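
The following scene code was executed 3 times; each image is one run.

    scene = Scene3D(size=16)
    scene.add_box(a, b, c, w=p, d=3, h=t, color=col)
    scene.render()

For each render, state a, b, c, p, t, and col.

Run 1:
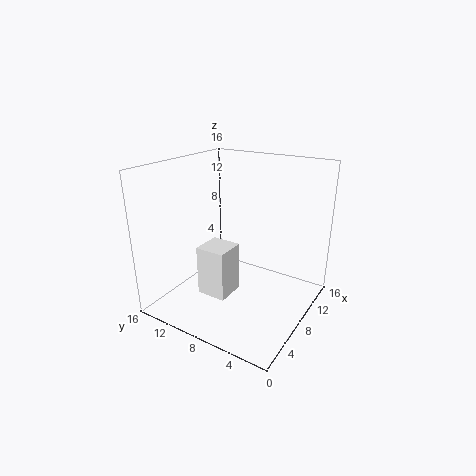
a = 2, b = 6, c = 4, p = 3, t = 5, col = 'white'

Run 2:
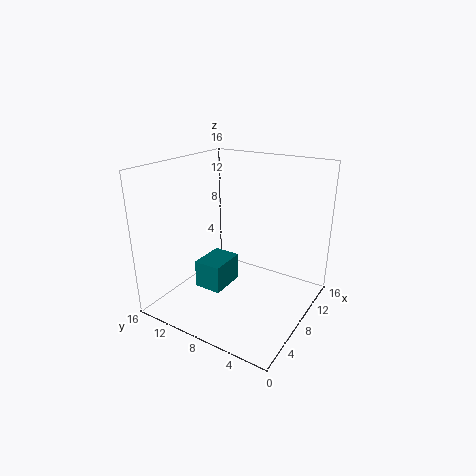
a = 4, b = 8, c = 3, p = 4, t = 3, col = 'teal'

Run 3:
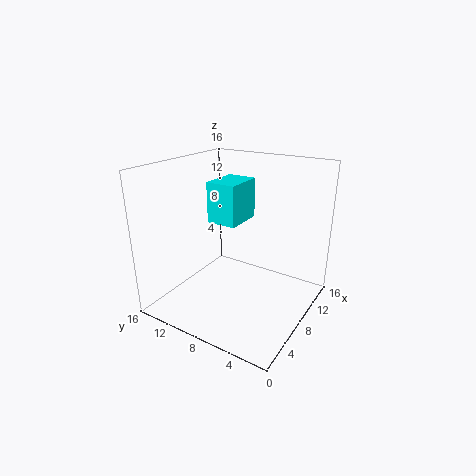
a = 4, b = 6, c = 11, p = 4, t = 4, col = 'cyan'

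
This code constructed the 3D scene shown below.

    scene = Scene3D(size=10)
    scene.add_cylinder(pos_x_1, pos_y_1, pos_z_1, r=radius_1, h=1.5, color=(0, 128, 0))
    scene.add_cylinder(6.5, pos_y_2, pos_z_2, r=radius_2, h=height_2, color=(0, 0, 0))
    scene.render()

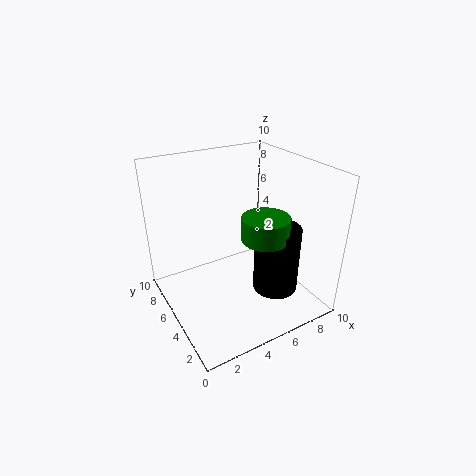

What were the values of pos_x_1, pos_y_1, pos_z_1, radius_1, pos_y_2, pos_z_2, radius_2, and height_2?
pos_x_1 = 5.5; pos_y_1 = 2.5; pos_z_1 = 6; radius_1 = 1.5; pos_y_2 = 2.5; pos_z_2 = 2; radius_2 = 1.5; height_2 = 4.5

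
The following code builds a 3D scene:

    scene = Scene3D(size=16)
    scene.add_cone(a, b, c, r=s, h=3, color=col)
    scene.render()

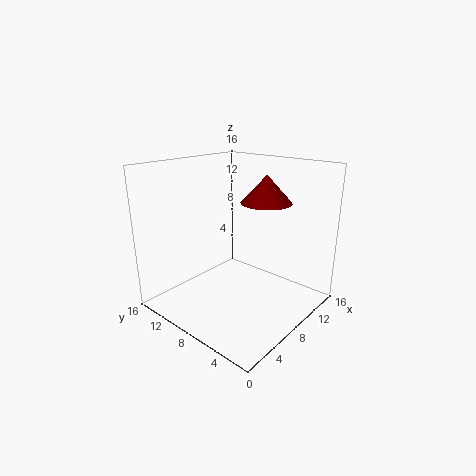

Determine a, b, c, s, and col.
a = 10, b = 5.75, c = 12, s = 2.75, col = 'maroon'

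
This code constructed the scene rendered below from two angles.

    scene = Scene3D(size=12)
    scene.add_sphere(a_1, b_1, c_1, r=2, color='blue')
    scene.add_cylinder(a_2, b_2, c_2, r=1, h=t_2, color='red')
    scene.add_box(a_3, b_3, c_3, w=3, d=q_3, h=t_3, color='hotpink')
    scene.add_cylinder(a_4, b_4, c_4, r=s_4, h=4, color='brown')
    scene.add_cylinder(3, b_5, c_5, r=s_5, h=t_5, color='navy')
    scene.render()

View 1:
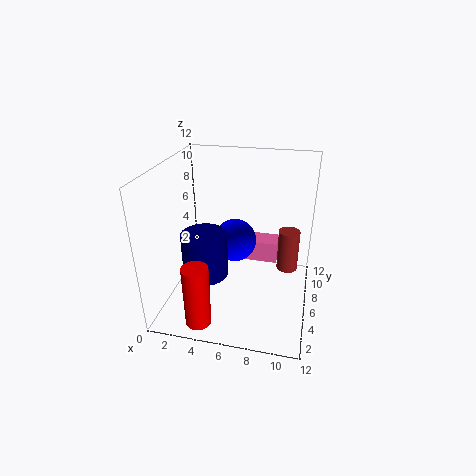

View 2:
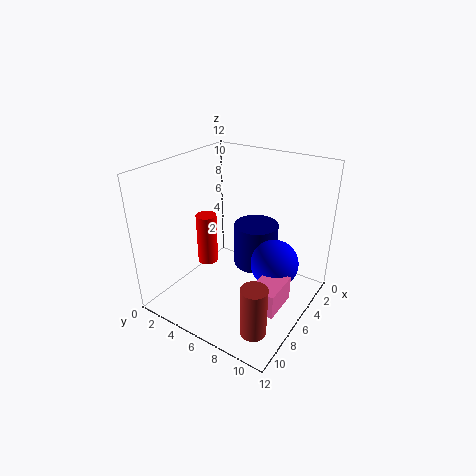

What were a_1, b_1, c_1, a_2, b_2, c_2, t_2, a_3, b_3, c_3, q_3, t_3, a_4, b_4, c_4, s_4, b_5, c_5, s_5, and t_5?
a_1 = 5, b_1 = 9, c_1 = 4, a_2 = 4, b_2 = 1, c_2 = 1, t_2 = 5, a_3 = 6, b_3 = 9, c_3 = 2, q_3 = 2, t_3 = 2, a_4 = 10, b_4 = 10, c_4 = 1, s_4 = 1, b_5 = 6, c_5 = 2, s_5 = 2, t_5 = 4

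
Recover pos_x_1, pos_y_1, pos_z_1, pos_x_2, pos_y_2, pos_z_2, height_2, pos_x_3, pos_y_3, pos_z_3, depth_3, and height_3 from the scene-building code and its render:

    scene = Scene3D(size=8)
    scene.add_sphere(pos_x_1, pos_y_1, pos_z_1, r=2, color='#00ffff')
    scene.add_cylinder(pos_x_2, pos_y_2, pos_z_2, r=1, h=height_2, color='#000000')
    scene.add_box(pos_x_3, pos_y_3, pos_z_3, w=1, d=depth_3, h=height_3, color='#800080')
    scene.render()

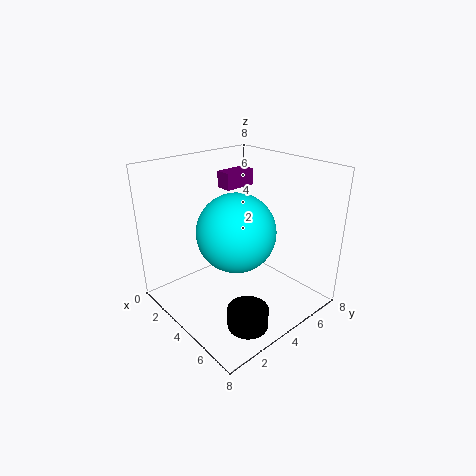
pos_x_1 = 5, pos_y_1 = 3, pos_z_1 = 5, pos_x_2 = 7, pos_y_2 = 2, pos_z_2 = 1, height_2 = 1, pos_x_3 = 1, pos_y_3 = 5, pos_z_3 = 6, depth_3 = 2, height_3 = 1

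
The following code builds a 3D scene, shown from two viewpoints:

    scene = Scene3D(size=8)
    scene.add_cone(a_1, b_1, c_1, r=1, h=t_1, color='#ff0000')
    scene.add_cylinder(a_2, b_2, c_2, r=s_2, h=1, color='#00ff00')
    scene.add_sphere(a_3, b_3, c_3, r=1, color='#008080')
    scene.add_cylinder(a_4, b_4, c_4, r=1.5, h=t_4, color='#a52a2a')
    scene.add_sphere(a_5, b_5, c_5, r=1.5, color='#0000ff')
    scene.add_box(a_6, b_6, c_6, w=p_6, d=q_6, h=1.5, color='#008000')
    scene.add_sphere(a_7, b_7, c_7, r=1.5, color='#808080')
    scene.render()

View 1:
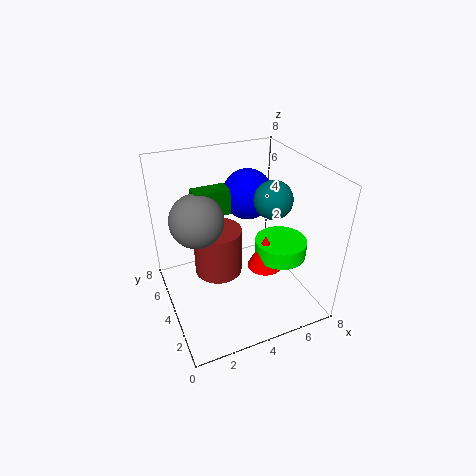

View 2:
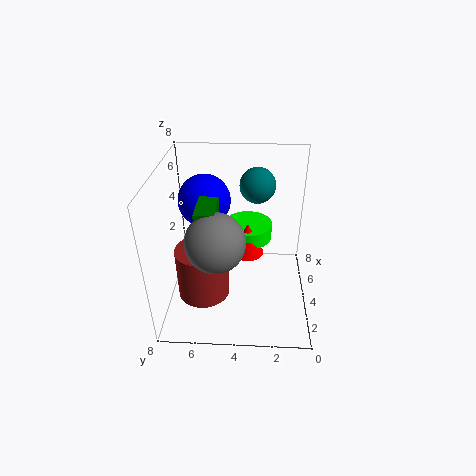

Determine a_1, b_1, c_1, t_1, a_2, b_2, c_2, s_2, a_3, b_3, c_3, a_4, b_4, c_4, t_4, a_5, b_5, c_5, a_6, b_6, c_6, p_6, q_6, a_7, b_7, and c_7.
a_1 = 5.5, b_1 = 3.5, c_1 = 2, t_1 = 2, a_2 = 6.5, b_2 = 3.5, c_2 = 2.5, s_2 = 1.5, a_3 = 5.5, b_3 = 3, c_3 = 6.5, a_4 = 3.5, b_4 = 6, c_4 = 0.5, t_4 = 3, a_5 = 5.5, b_5 = 6, c_5 = 5.5, a_6 = 2, b_6 = 5, c_6 = 5, p_6 = 2, q_6 = 1, a_7 = 2, b_7 = 5, c_7 = 5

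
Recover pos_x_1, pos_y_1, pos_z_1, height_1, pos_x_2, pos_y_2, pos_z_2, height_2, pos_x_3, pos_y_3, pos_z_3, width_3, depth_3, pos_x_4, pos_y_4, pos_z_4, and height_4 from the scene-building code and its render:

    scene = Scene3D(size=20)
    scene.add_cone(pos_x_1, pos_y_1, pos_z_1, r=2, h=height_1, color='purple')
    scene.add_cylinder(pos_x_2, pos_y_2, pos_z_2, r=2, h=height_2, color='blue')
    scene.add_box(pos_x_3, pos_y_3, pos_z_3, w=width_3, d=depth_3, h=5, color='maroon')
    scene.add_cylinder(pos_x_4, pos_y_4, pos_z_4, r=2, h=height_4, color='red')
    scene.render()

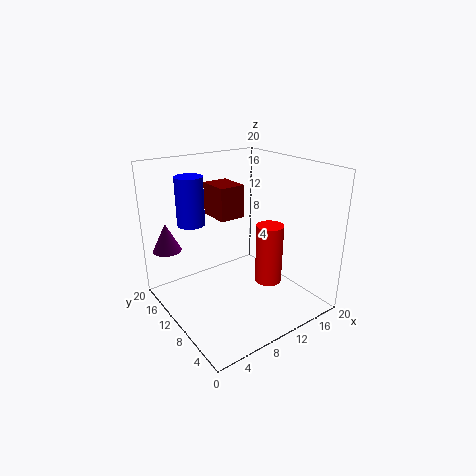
pos_x_1 = 2; pos_y_1 = 16; pos_z_1 = 8; height_1 = 4; pos_x_2 = 6; pos_y_2 = 16; pos_z_2 = 11; height_2 = 7; pos_x_3 = 10; pos_y_3 = 14; pos_z_3 = 11; width_3 = 4; depth_3 = 5; pos_x_4 = 15; pos_y_4 = 9; pos_z_4 = 2; height_4 = 9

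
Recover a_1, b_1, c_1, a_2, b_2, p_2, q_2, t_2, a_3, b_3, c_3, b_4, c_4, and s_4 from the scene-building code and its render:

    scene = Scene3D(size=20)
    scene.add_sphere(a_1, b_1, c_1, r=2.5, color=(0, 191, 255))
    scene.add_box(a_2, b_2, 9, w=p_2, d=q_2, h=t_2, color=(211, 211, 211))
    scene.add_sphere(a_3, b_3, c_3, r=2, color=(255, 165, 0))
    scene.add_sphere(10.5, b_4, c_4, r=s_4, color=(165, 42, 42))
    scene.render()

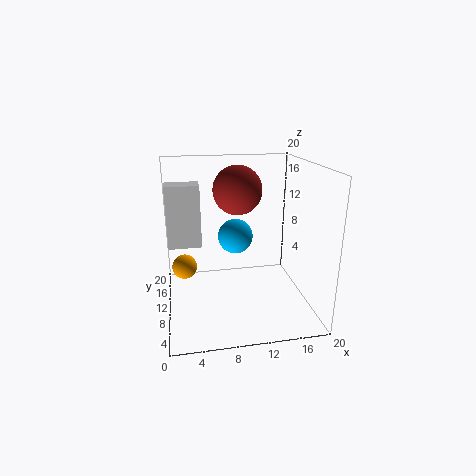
a_1 = 10, b_1 = 12, c_1 = 9.5, a_2 = 0.5, b_2 = 10, p_2 = 4.5, q_2 = 3, t_2 = 8.5, a_3 = 2.5, b_3 = 17.5, c_3 = 2.5, b_4 = 13, c_4 = 16, s_4 = 3.5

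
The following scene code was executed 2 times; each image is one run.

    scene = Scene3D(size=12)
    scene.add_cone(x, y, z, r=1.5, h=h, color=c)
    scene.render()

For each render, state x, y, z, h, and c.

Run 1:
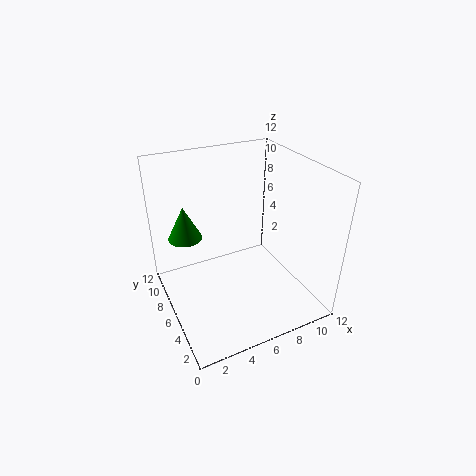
x = 2.5; y = 9.5; z = 5; h = 3; c = 'green'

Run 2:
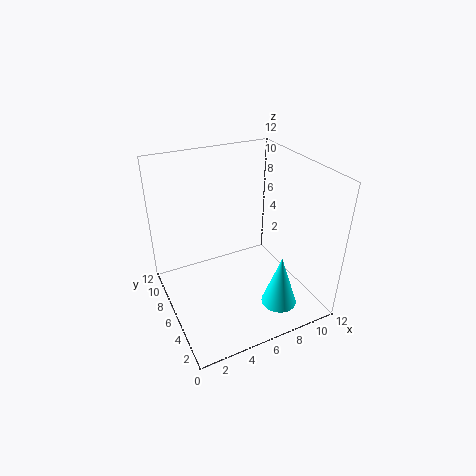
x = 8.5; y = 3; z = 0.5; h = 4.5; c = 'cyan'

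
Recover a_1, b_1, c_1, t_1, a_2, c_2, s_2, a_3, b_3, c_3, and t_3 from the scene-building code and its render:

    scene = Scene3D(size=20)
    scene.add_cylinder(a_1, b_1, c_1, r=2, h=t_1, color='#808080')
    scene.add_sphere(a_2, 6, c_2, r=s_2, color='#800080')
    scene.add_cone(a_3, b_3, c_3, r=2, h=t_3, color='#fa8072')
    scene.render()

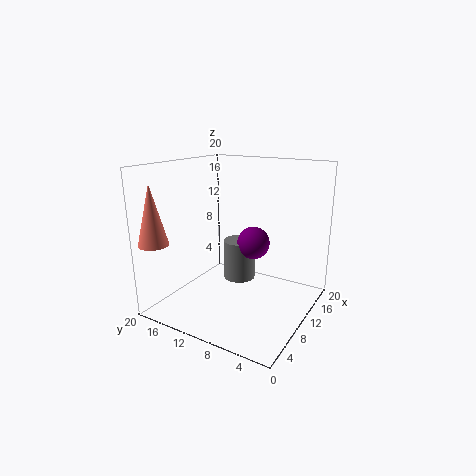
a_1 = 7, b_1 = 8, c_1 = 6, t_1 = 5, a_2 = 7, c_2 = 11, s_2 = 2, a_3 = 2, b_3 = 18, c_3 = 10, t_3 = 8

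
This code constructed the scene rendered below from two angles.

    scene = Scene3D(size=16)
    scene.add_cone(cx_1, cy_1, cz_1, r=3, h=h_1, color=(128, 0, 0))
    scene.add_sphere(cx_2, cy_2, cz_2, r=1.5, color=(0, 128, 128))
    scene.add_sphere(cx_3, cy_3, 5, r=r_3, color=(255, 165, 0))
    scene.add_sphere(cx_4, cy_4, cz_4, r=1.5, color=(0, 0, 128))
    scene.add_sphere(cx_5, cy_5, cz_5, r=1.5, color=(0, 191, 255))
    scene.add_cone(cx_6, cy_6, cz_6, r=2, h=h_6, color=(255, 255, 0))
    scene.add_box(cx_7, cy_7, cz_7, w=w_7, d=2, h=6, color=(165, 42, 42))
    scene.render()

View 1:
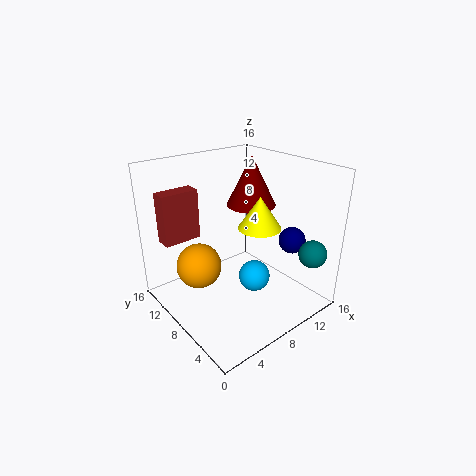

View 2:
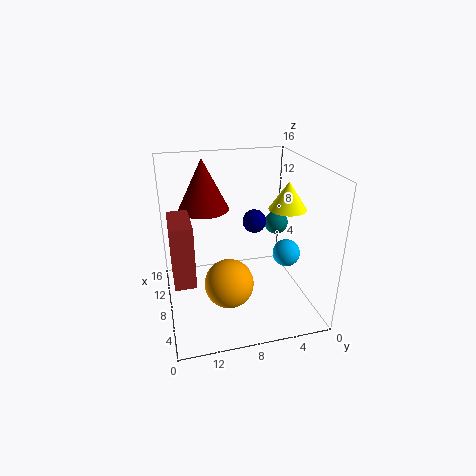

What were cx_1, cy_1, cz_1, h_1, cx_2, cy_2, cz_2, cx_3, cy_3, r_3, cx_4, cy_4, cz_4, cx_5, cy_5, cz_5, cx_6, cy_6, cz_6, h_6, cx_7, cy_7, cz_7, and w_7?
cx_1 = 12.5, cy_1 = 11, cz_1 = 10, h_1 = 6, cx_2 = 13, cy_2 = 1.5, cz_2 = 7, cx_3 = 4, cy_3 = 10, r_3 = 2.5, cx_4 = 13, cy_4 = 4.5, cz_4 = 7.5, cx_5 = 6, cy_5 = 3, cz_5 = 6.5, cx_6 = 6.5, cy_6 = 3, cz_6 = 11.5, h_6 = 3, cx_7 = 2, cy_7 = 13.5, cz_7 = 6.5, w_7 = 4.5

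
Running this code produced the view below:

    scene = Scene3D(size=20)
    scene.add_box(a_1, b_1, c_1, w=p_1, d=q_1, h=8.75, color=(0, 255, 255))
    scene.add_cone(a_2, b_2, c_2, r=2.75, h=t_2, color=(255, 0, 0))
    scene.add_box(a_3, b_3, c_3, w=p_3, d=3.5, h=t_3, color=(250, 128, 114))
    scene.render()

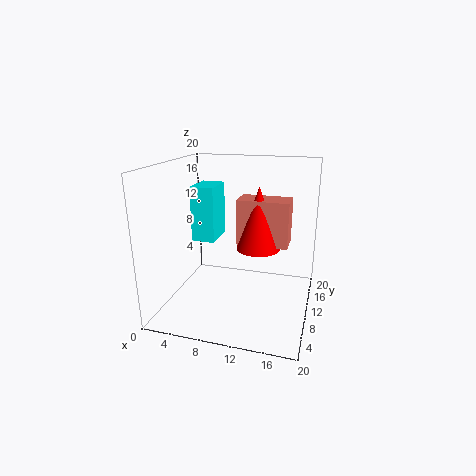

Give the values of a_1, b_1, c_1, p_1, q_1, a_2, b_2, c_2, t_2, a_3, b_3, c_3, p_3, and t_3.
a_1 = 1; b_1 = 14.25; c_1 = 7; p_1 = 3.75; q_1 = 5.5; a_2 = 13.5; b_2 = 7.25; c_2 = 10; t_2 = 8; a_3 = 10.75; b_3 = 6.5; c_3 = 10.5; p_3 = 6.5; t_3 = 5.75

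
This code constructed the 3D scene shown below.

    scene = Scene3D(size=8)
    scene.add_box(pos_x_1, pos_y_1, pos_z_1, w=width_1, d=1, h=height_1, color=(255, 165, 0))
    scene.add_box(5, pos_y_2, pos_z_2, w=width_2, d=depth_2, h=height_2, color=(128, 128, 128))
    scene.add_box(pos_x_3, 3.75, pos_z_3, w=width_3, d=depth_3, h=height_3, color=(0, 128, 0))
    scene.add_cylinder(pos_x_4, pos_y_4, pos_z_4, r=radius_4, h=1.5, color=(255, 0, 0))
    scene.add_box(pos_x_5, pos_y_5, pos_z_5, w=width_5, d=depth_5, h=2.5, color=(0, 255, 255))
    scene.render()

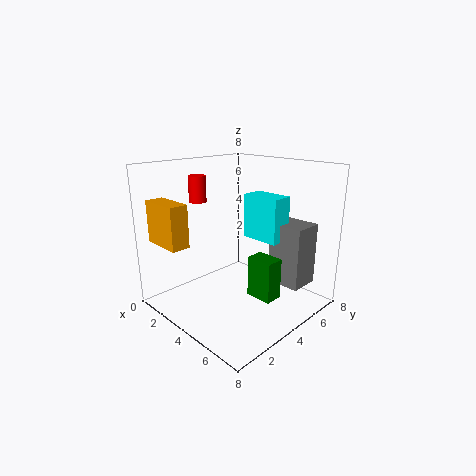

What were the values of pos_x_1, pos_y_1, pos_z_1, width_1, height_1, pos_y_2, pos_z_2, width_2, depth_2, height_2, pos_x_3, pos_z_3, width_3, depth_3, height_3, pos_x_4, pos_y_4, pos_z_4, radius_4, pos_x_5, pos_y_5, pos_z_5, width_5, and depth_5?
pos_x_1 = 1; pos_y_1 = 0.25; pos_z_1 = 4; width_1 = 2.25; height_1 = 2.25; pos_y_2 = 5.5; pos_z_2 = 1.25; width_2 = 2; depth_2 = 1.75; height_2 = 3.5; pos_x_3 = 5; pos_z_3 = 1; width_3 = 1.5; depth_3 = 1; height_3 = 2.25; pos_x_4 = 1.5; pos_y_4 = 3.25; pos_z_4 = 5.75; radius_4 = 0.5; pos_x_5 = 3.5; pos_y_5 = 5; pos_z_5 = 3.75; width_5 = 2.25; depth_5 = 1.25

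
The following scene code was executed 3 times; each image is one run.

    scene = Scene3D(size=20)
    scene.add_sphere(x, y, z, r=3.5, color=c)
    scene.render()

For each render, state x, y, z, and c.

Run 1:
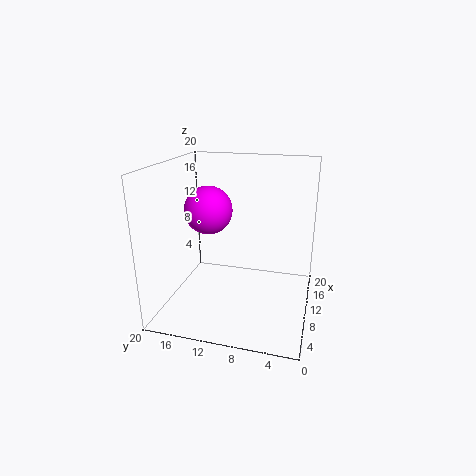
x = 12, y = 15, z = 13, c = 'magenta'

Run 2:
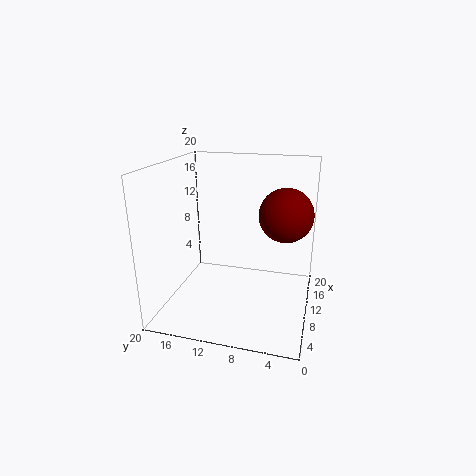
x = 9.5, y = 3.5, z = 14, c = 'maroon'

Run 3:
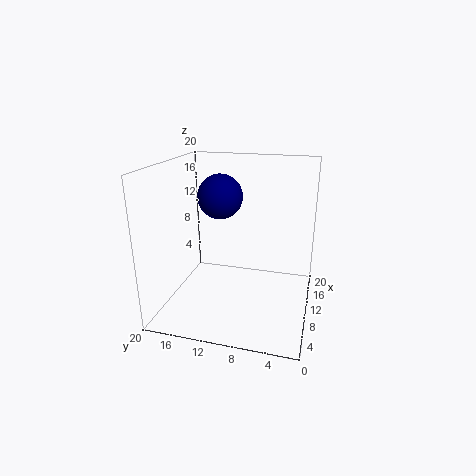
x = 16, y = 14.5, z = 14, c = 'navy'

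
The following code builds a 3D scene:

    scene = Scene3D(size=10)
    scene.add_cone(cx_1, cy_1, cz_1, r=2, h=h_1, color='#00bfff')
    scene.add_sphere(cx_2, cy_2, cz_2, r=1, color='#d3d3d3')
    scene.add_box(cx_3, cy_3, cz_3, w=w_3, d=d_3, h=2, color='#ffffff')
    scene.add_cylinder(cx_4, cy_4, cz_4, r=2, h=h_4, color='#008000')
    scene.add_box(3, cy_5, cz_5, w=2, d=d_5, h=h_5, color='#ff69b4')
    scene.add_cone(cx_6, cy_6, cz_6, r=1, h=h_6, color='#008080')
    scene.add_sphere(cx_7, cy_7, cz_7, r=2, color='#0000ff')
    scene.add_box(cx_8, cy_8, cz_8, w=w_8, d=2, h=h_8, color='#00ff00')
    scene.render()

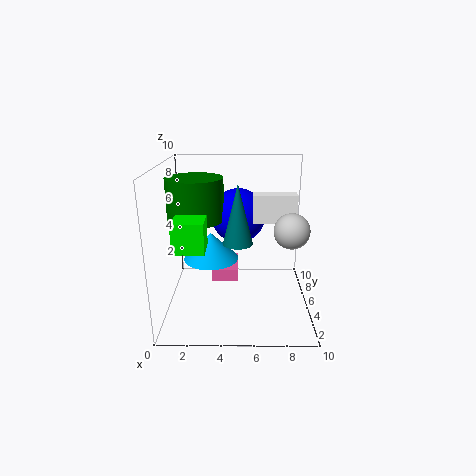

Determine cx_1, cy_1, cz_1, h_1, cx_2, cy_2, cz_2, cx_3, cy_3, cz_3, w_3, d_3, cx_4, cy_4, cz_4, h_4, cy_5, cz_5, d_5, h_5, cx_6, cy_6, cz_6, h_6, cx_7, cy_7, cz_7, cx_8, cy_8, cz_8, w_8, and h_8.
cx_1 = 3; cy_1 = 6; cz_1 = 3; h_1 = 2; cx_2 = 8; cy_2 = 1; cz_2 = 7; cx_3 = 6; cy_3 = 5; cz_3 = 6; w_3 = 3; d_3 = 1; cx_4 = 2; cy_4 = 6; cz_4 = 6; h_4 = 3; cy_5 = 6; cz_5 = 1; d_5 = 3; h_5 = 1; cx_6 = 5; cy_6 = 4; cz_6 = 5; h_6 = 4; cx_7 = 5; cy_7 = 7; cz_7 = 6; cx_8 = 1; cy_8 = 2; cz_8 = 5; w_8 = 2; h_8 = 2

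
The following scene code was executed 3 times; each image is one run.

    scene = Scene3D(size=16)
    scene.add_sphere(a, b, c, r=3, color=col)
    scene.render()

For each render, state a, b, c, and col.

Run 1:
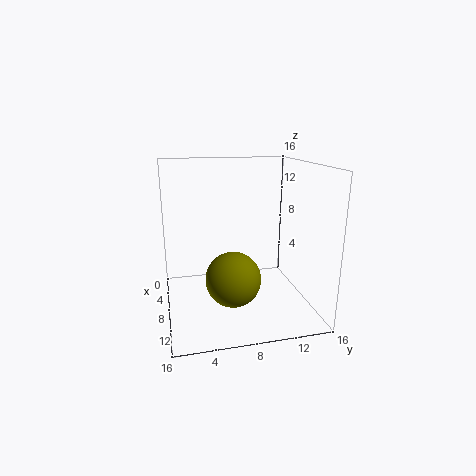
a = 10; b = 7; c = 4; col = 'olive'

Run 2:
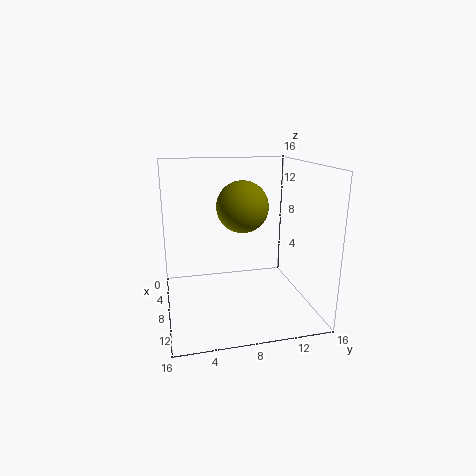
a = 6; b = 9; c = 11; col = 'olive'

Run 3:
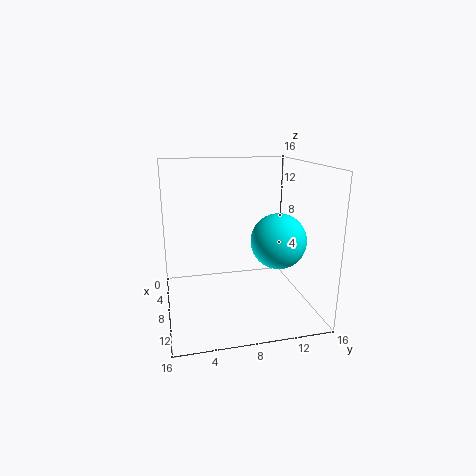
a = 10; b = 12; c = 8; col = 'cyan'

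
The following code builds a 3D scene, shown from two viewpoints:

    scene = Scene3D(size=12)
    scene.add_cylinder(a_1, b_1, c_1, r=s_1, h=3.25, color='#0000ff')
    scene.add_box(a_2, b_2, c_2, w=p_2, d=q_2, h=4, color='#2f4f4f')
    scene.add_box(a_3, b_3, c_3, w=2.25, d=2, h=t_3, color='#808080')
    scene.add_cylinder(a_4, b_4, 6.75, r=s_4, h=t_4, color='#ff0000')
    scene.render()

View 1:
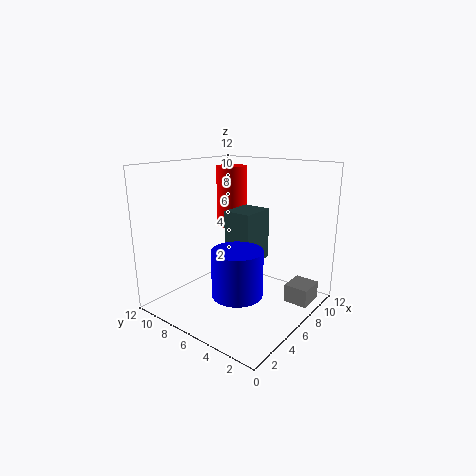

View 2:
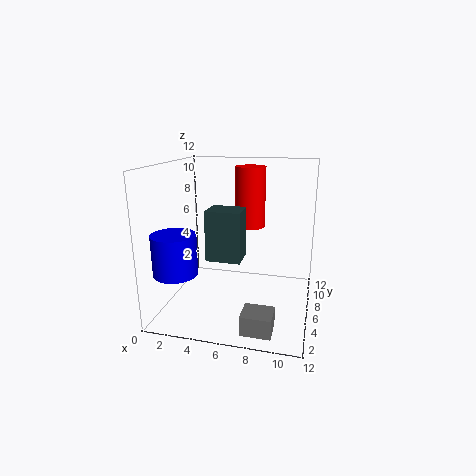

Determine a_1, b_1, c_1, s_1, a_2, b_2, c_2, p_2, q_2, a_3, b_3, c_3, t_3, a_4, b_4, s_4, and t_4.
a_1 = 1.75; b_1 = 2.75; c_1 = 3.75; s_1 = 1.75; a_2 = 4; b_2 = 3.5; c_2 = 4.75; p_2 = 2.75; q_2 = 2.25; a_3 = 7.5; b_3 = 0.25; c_3 = 0.75; t_3 = 1.5; a_4 = 6.75; b_4 = 7.25; s_4 = 1.25; t_4 = 5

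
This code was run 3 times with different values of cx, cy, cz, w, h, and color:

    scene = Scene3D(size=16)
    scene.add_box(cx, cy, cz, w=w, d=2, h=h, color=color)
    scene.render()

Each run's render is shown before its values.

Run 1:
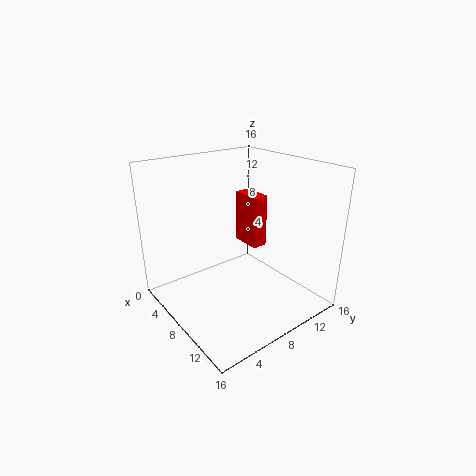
cx = 0.5, cy = 13.5, cz = 3.5, w = 4, h = 7, color = 'red'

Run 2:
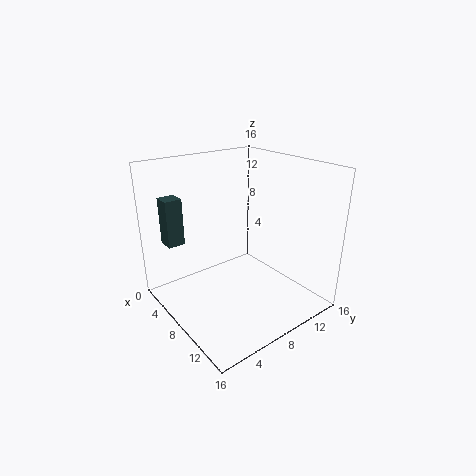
cx = 1, cy = 2, cz = 6.5, w = 2, h = 5.5, color = 'darkslategray'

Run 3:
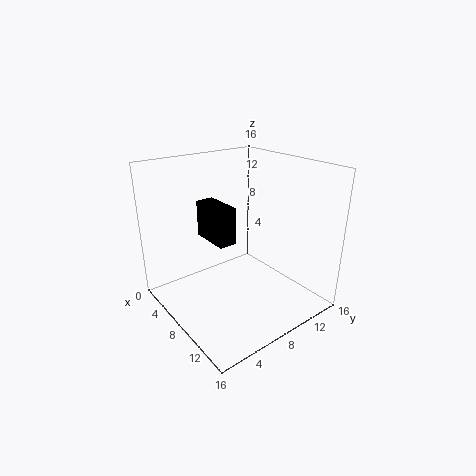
cx = 4.5, cy = 5, cz = 8, w = 4.5, h = 4, color = 'black'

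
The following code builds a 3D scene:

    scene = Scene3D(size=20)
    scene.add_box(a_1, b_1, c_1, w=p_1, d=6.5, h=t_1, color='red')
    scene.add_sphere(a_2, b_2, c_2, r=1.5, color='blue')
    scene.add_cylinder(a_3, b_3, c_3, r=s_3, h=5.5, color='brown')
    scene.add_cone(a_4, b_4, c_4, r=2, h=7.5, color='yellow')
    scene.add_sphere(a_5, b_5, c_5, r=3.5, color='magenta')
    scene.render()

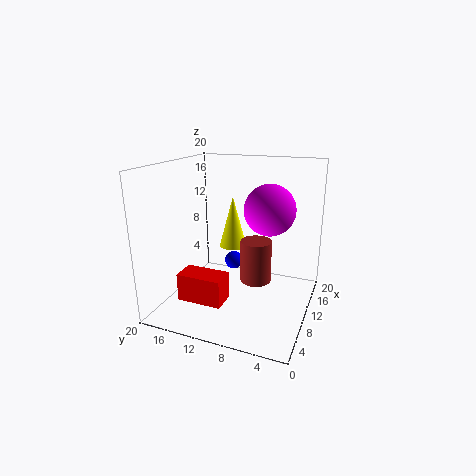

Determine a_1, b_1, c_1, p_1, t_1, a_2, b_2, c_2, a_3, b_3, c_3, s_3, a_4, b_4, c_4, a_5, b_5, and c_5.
a_1 = 5.5; b_1 = 11; c_1 = 1; p_1 = 3.5; t_1 = 4; a_2 = 18; b_2 = 14; c_2 = 2.5; a_3 = 7.5; b_3 = 6.5; c_3 = 5.5; s_3 = 2; a_4 = 13; b_4 = 12; c_4 = 7.5; a_5 = 11.5; b_5 = 6; c_5 = 14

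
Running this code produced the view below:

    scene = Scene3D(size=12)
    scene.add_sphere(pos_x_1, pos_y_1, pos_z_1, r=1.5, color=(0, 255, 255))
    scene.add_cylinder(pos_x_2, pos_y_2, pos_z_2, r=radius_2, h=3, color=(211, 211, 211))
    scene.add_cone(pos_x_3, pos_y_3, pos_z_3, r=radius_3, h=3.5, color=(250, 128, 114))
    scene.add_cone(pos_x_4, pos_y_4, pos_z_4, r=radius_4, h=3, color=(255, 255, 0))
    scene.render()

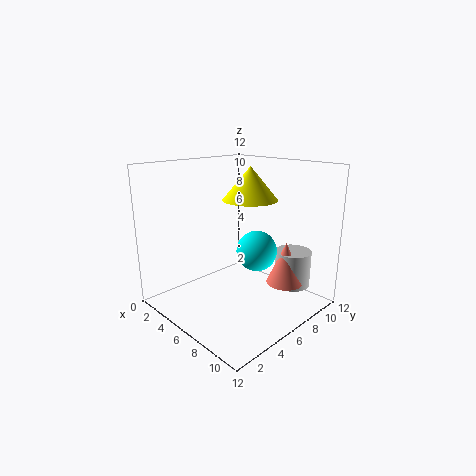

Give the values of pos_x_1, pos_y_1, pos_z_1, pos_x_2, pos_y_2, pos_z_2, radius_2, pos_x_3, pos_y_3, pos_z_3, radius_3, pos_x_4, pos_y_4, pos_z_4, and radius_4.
pos_x_1 = 9, pos_y_1 = 5, pos_z_1 = 6, pos_x_2 = 9.5, pos_y_2 = 9, pos_z_2 = 2, radius_2 = 1.5, pos_x_3 = 9.5, pos_y_3 = 8, pos_z_3 = 2.5, radius_3 = 1.5, pos_x_4 = 4.5, pos_y_4 = 9, pos_z_4 = 8.5, radius_4 = 2.5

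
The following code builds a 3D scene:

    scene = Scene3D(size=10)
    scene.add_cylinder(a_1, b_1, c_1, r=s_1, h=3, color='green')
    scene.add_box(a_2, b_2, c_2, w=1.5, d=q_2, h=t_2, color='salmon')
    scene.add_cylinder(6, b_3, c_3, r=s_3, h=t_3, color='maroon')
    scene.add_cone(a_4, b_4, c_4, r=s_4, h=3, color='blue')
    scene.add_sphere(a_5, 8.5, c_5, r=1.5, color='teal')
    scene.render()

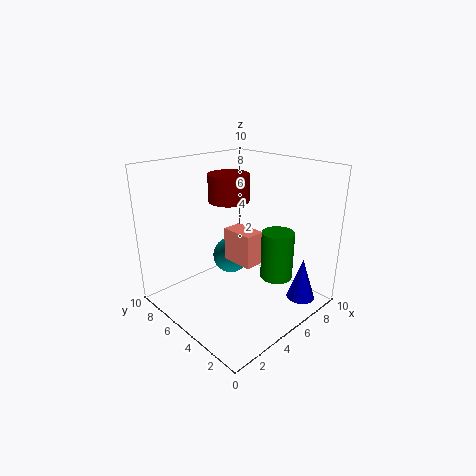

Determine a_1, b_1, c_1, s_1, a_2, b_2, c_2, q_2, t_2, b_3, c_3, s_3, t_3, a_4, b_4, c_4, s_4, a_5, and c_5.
a_1 = 5, b_1 = 1.5, c_1 = 3.5, s_1 = 1, a_2 = 5.5, b_2 = 4.5, c_2 = 2.5, q_2 = 2.5, t_2 = 2.5, b_3 = 7, c_3 = 7, s_3 = 1.5, t_3 = 2, a_4 = 8, b_4 = 1.5, c_4 = 0.5, s_4 = 1, a_5 = 7.5, c_5 = 1.5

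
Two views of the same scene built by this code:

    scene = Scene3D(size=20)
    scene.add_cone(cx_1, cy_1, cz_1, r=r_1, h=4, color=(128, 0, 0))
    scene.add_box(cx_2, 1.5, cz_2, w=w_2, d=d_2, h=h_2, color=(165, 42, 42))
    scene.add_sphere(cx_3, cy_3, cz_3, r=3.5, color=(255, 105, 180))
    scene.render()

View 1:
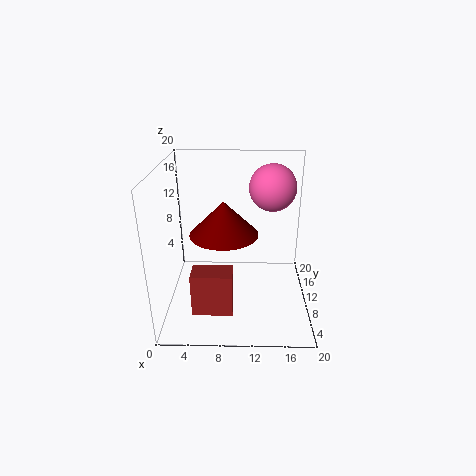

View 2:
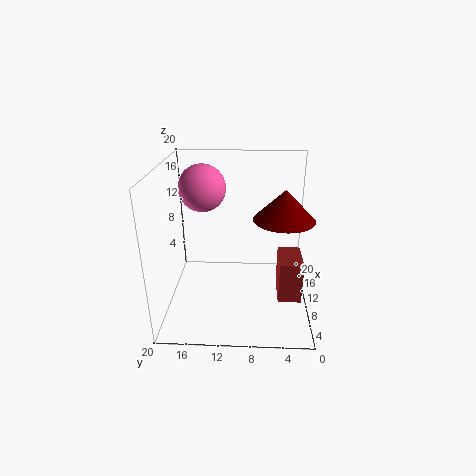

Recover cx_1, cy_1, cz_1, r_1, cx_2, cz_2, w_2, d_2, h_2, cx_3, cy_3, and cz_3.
cx_1 = 8.5, cy_1 = 4, cz_1 = 13.5, r_1 = 4, cx_2 = 4.5, cz_2 = 3.5, w_2 = 5, d_2 = 3, h_2 = 5.5, cx_3 = 15, cy_3 = 15.5, cz_3 = 15.5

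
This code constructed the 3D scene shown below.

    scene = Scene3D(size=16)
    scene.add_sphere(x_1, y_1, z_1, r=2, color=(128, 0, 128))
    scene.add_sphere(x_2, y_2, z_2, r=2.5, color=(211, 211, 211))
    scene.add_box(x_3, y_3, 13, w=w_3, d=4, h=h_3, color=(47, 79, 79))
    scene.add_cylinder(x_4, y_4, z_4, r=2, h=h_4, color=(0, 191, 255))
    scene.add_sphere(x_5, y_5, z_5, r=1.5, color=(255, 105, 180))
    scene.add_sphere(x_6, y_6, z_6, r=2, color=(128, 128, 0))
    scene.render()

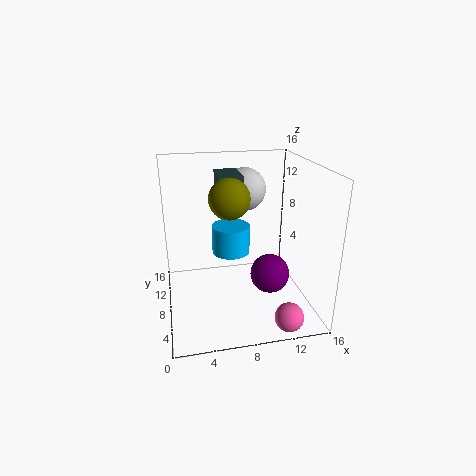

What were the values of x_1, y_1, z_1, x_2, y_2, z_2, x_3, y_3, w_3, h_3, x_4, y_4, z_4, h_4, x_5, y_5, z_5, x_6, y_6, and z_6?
x_1 = 10.5; y_1 = 4; z_1 = 5.5; x_2 = 9.5; y_2 = 11.5; z_2 = 12.5; x_3 = 6; y_3 = 7.5; w_3 = 2.5; h_3 = 2; x_4 = 7; y_4 = 7; z_4 = 7; h_4 = 3; x_5 = 12; y_5 = 1.5; z_5 = 1.5; x_6 = 6.5; y_6 = 5; z_6 = 13.5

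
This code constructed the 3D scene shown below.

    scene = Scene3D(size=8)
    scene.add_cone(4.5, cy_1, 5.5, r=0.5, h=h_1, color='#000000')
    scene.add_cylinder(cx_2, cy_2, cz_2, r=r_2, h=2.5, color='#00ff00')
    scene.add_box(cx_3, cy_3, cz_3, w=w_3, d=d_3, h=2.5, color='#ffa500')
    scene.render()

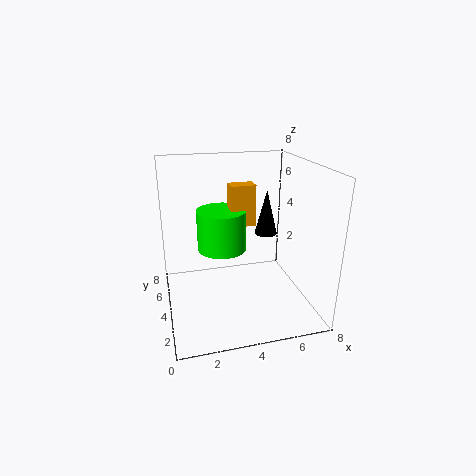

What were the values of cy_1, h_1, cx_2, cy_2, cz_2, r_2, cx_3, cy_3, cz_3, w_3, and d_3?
cy_1 = 1, h_1 = 2, cx_2 = 3.5, cy_2 = 6, cz_2 = 2.5, r_2 = 1.5, cx_3 = 4, cy_3 = 5.5, cz_3 = 4, w_3 = 1.5, d_3 = 1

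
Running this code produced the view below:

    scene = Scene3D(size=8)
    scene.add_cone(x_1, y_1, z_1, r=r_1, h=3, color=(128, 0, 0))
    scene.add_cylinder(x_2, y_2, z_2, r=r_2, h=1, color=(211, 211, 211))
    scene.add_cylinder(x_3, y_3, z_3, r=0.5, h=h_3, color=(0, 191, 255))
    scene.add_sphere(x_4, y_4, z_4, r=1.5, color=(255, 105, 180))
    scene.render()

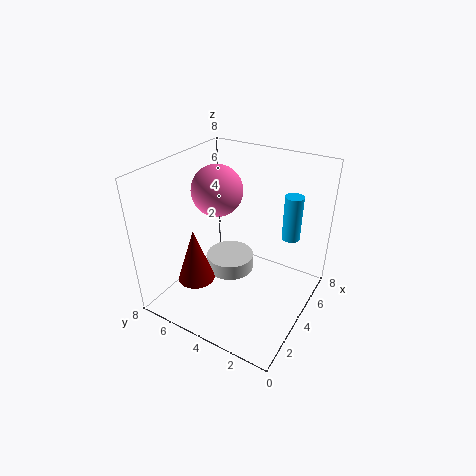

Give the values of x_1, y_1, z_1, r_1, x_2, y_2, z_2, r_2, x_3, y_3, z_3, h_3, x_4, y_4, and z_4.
x_1 = 2
y_1 = 5.5
z_1 = 2
r_1 = 1
x_2 = 5.5
y_2 = 5.5
z_2 = 0.5
r_2 = 1.5
x_3 = 5.5
y_3 = 1.5
z_3 = 4
h_3 = 2.5
x_4 = 5
y_4 = 6
z_4 = 6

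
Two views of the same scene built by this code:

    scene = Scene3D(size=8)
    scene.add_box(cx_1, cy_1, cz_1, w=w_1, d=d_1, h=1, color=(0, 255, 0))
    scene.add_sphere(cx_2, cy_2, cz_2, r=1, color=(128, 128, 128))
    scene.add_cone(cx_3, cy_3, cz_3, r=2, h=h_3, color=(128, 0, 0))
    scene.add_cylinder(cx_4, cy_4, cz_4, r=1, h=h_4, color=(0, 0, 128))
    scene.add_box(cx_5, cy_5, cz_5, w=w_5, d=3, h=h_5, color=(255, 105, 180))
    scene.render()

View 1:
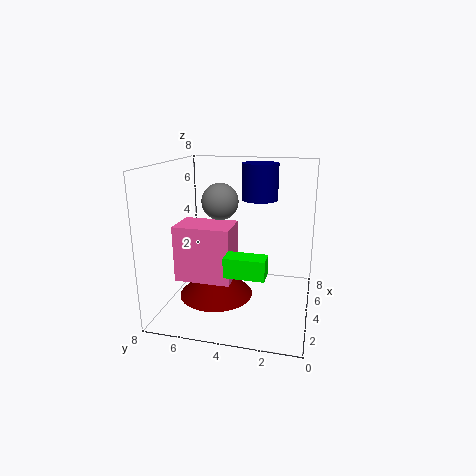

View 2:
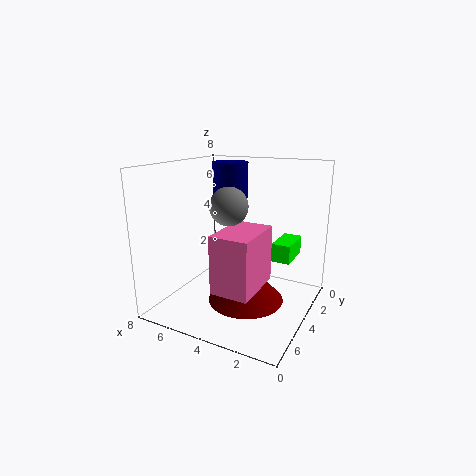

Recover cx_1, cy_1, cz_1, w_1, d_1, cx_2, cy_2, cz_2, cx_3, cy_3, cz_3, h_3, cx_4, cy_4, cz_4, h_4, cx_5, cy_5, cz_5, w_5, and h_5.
cx_1 = 1; cy_1 = 2; cz_1 = 3; w_1 = 1; d_1 = 2; cx_2 = 4; cy_2 = 5; cz_2 = 6; cx_3 = 3; cy_3 = 5; cz_3 = 1; h_3 = 2; cx_4 = 5; cy_4 = 3; cz_4 = 6; h_4 = 2; cx_5 = 2; cy_5 = 4; cz_5 = 2; w_5 = 2; h_5 = 3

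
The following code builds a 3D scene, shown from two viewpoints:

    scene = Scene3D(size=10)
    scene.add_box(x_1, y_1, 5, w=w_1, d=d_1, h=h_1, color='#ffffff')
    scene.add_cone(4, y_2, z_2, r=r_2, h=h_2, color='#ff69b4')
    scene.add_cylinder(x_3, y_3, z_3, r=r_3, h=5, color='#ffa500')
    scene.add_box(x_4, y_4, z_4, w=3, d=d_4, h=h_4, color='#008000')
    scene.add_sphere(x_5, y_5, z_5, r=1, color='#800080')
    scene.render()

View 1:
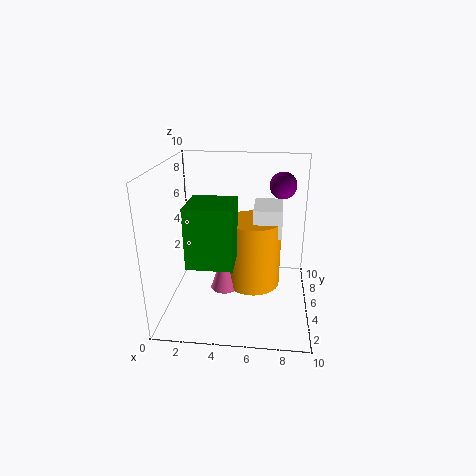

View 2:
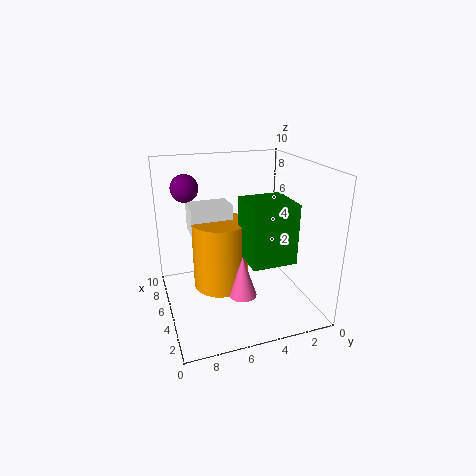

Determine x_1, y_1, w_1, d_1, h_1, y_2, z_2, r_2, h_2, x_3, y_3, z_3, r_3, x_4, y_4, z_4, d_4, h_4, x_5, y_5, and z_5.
x_1 = 6
y_1 = 5
w_1 = 2
d_1 = 3
h_1 = 2
y_2 = 5
z_2 = 1
r_2 = 1
h_2 = 3
x_3 = 6
y_3 = 6
z_3 = 1
r_3 = 2
x_4 = 2
y_4 = 2
z_4 = 4
d_4 = 3
h_4 = 4
x_5 = 8
y_5 = 8
z_5 = 8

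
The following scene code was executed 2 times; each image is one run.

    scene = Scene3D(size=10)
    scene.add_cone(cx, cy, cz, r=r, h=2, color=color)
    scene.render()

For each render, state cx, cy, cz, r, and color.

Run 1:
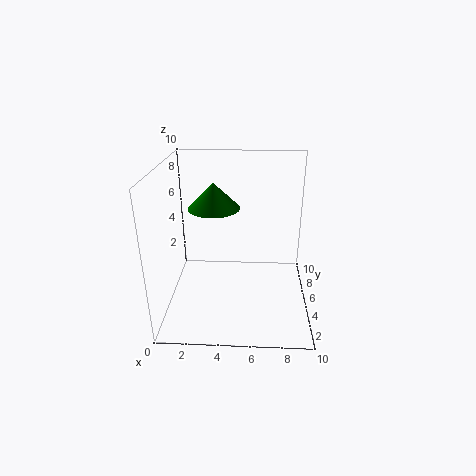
cx = 3; cy = 8; cz = 6; r = 2; color = 'green'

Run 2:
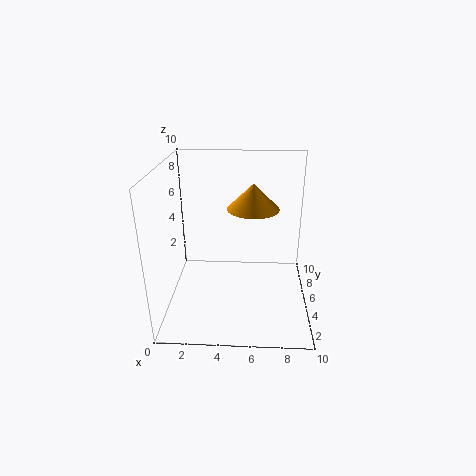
cx = 6; cy = 8; cz = 6; r = 2; color = 'orange'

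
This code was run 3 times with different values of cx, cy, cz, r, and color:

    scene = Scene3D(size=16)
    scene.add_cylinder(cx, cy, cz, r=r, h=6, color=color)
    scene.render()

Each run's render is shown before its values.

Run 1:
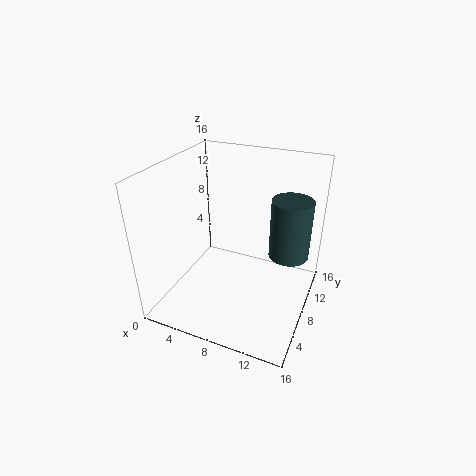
cx = 14; cy = 7; cz = 8; r = 2; color = 'darkslategray'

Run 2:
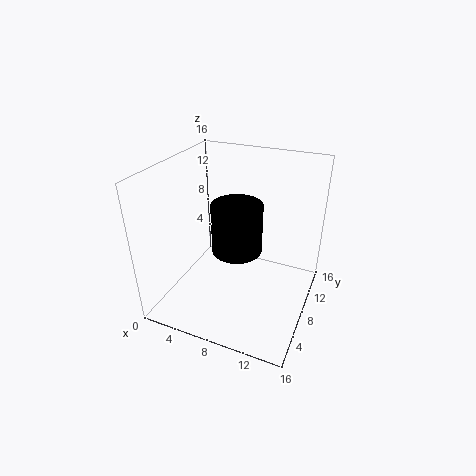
cx = 7; cy = 10; cz = 5; r = 3; color = 'black'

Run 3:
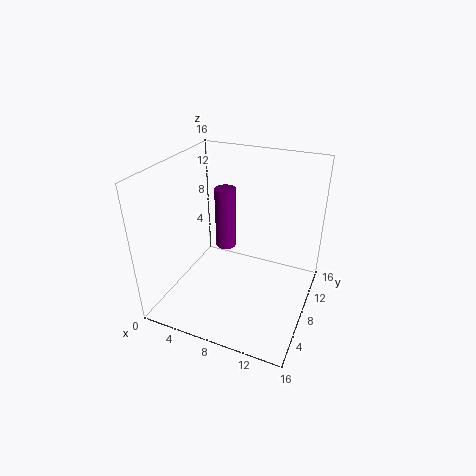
cx = 8; cy = 5; cz = 9; r = 1; color = 'purple'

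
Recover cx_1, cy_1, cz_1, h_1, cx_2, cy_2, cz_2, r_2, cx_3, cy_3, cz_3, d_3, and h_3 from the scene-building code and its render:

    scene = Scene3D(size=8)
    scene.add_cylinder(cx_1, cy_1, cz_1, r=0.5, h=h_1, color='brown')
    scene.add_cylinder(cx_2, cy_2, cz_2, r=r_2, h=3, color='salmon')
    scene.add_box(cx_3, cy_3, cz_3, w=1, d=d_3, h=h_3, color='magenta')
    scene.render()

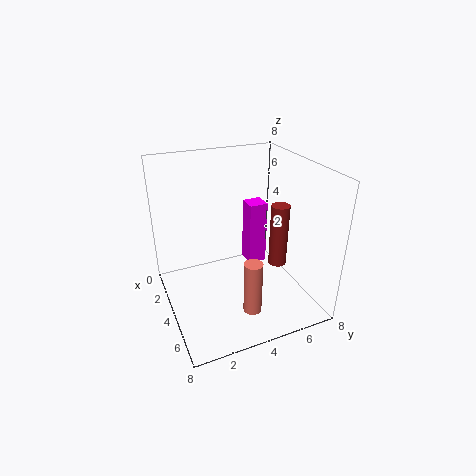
cx_1 = 5
cy_1 = 6
cz_1 = 2.5
h_1 = 3.5
cx_2 = 6
cy_2 = 4
cz_2 = 0.5
r_2 = 0.5
cx_3 = 3.5
cy_3 = 4.5
cz_3 = 2.5
d_3 = 1
h_3 = 3.5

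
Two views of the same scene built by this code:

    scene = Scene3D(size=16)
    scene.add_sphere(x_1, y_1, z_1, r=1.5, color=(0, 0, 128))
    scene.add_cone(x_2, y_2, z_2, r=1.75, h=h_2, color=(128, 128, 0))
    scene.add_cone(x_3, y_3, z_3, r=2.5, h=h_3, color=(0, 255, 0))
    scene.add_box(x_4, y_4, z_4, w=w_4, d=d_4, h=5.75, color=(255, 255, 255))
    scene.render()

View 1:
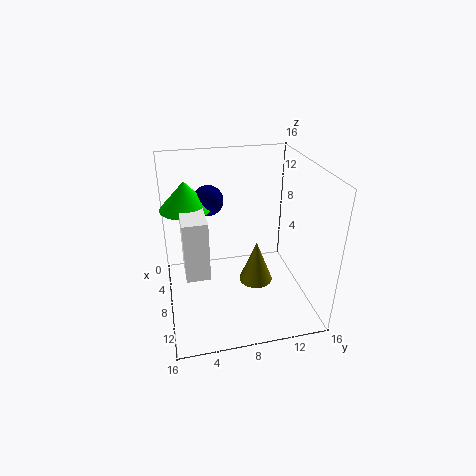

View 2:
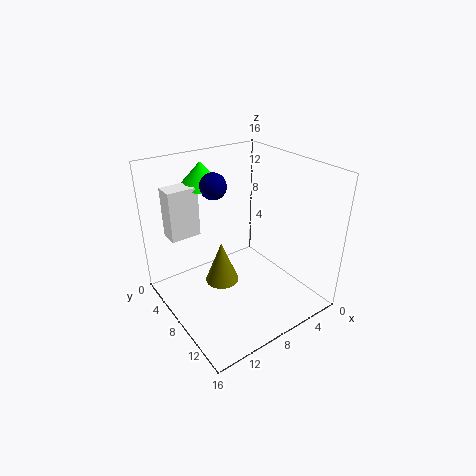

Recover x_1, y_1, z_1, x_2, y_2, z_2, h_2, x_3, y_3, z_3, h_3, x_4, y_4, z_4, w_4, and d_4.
x_1 = 9
y_1 = 4.75
z_1 = 13.25
x_2 = 11
y_2 = 9.25
z_2 = 4.5
h_2 = 4.5
x_3 = 9.25
y_3 = 2.5
z_3 = 12.75
h_3 = 2.75
x_4 = 10.5
y_4 = 1.75
z_4 = 7.5
w_4 = 3.5
d_4 = 2.25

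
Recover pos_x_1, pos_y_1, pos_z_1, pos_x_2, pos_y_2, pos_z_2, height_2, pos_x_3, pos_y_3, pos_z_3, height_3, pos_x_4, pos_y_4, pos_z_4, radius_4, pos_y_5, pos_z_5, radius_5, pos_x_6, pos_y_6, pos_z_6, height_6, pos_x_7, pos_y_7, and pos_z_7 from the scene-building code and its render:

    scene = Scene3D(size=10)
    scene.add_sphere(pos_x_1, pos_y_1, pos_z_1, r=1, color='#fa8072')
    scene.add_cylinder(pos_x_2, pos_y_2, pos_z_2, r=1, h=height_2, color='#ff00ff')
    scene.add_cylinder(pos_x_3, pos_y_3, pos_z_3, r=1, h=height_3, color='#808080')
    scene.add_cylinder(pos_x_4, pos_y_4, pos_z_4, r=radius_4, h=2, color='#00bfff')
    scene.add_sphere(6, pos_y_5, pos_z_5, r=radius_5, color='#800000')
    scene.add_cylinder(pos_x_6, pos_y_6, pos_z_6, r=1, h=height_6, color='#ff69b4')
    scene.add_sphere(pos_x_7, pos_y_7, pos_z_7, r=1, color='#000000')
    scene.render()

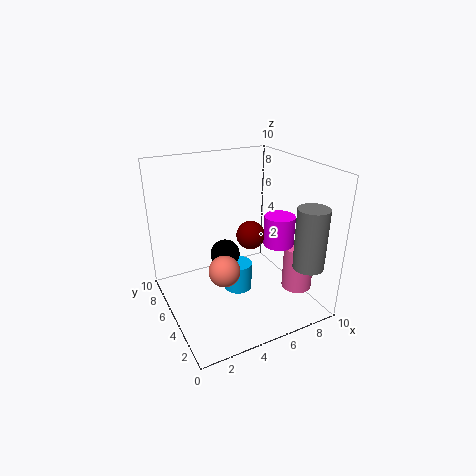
pos_x_1 = 3
pos_y_1 = 3
pos_z_1 = 4
pos_x_2 = 7
pos_y_2 = 3
pos_z_2 = 5
height_2 = 2
pos_x_3 = 8
pos_y_3 = 1
pos_z_3 = 4
height_3 = 4
pos_x_4 = 5
pos_y_4 = 5
pos_z_4 = 1
radius_4 = 1
pos_y_5 = 5
pos_z_5 = 5
radius_5 = 1
pos_x_6 = 8
pos_y_6 = 2
pos_z_6 = 2
height_6 = 3
pos_x_7 = 4
pos_y_7 = 5
pos_z_7 = 4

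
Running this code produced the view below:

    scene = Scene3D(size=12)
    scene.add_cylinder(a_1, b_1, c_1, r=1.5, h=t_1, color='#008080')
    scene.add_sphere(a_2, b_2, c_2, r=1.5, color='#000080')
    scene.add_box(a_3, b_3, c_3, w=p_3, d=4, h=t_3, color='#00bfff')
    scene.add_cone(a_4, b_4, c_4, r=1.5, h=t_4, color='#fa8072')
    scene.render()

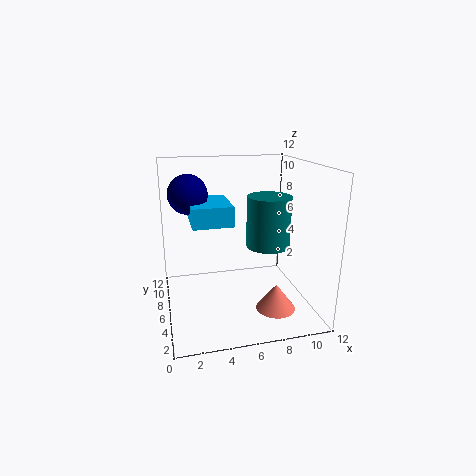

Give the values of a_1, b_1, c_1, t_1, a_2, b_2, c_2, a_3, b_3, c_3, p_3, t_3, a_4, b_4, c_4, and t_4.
a_1 = 7, b_1 = 1.5, c_1 = 7, t_1 = 3.5, a_2 = 2, b_2 = 5.5, c_2 = 10, a_3 = 2, b_3 = 3, c_3 = 8, p_3 = 3, t_3 = 1.5, a_4 = 8, b_4 = 2, c_4 = 1.5, t_4 = 2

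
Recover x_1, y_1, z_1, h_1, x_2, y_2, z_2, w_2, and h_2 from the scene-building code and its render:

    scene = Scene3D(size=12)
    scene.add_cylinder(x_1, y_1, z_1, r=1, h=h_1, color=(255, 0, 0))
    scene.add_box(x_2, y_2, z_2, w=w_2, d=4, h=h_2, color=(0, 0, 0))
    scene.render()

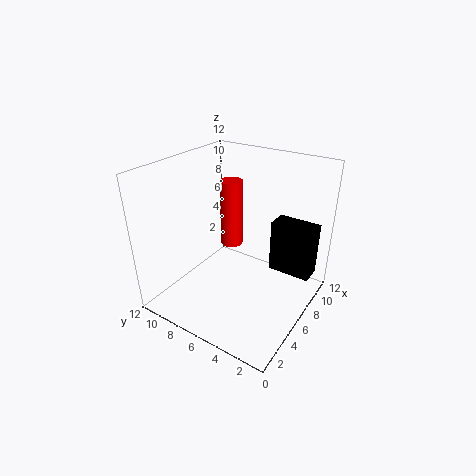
x_1 = 8; y_1 = 8; z_1 = 4; h_1 = 6; x_2 = 10; y_2 = 1; z_2 = 1; w_2 = 2; h_2 = 5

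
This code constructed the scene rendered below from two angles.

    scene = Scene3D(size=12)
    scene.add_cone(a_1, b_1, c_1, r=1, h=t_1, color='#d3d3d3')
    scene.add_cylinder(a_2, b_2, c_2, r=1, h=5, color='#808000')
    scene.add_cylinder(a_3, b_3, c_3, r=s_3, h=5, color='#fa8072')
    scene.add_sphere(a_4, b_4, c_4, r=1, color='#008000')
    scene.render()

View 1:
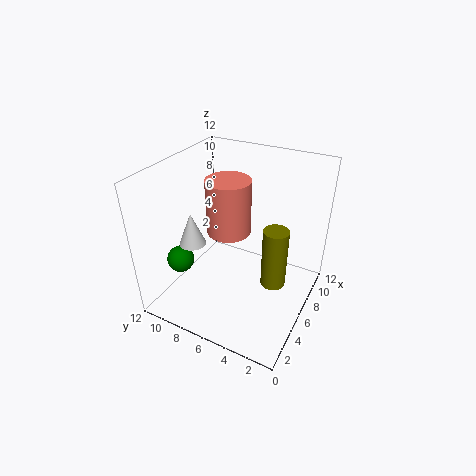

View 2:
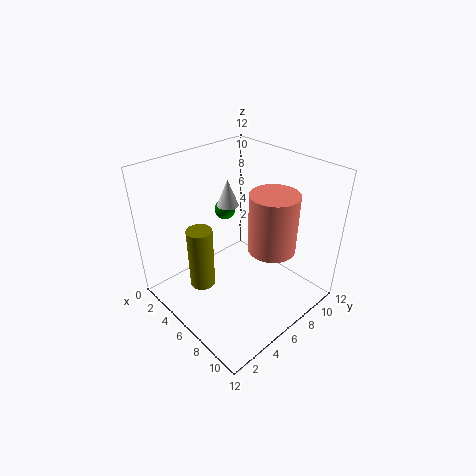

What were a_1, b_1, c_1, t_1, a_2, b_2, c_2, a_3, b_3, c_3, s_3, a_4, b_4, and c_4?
a_1 = 2.5; b_1 = 8; c_1 = 7; t_1 = 2.5; a_2 = 5.5; b_2 = 2.5; c_2 = 3; a_3 = 8; b_3 = 8; c_3 = 5; s_3 = 2; a_4 = 1.5; b_4 = 8.5; c_4 = 6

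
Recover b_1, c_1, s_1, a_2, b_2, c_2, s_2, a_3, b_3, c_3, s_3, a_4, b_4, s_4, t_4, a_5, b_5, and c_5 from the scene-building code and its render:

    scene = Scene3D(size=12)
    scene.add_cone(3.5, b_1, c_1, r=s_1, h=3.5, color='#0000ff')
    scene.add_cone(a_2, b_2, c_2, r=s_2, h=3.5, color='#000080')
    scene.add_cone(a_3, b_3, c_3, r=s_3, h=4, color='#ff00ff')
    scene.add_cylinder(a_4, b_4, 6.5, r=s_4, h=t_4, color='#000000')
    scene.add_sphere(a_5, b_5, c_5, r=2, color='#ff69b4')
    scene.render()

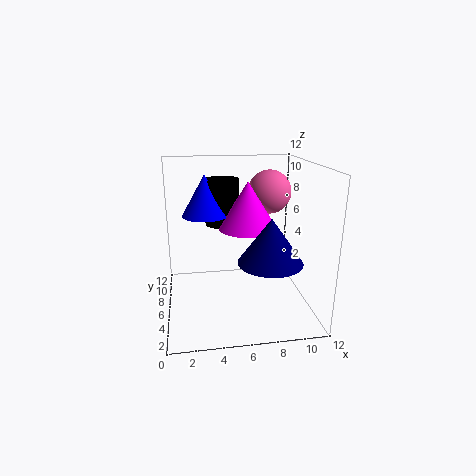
b_1 = 8, c_1 = 7.5, s_1 = 2, a_2 = 8, b_2 = 3, c_2 = 5, s_2 = 2.5, a_3 = 7, b_3 = 7, c_3 = 6.5, s_3 = 2.5, a_4 = 5, b_4 = 8.5, s_4 = 1.5, t_4 = 4, a_5 = 9.5, b_5 = 9.5, c_5 = 9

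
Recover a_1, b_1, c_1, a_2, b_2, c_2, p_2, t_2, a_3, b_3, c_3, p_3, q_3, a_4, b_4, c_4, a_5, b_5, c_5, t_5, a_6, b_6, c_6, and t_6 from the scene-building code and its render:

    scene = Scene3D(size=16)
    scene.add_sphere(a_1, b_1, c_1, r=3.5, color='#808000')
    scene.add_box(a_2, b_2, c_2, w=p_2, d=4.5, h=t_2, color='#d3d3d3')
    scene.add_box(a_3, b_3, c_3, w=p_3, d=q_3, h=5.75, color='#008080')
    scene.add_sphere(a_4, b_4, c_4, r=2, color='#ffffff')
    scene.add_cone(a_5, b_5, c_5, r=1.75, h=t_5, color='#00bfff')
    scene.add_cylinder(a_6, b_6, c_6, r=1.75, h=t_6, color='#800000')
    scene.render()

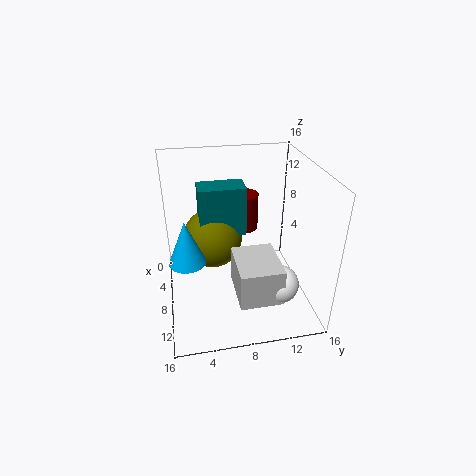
a_1 = 5
b_1 = 5.5
c_1 = 6.5
a_2 = 9
b_2 = 7
c_2 = 3.5
p_2 = 5.5
t_2 = 4
a_3 = 3.75
b_3 = 4
c_3 = 7.5
p_3 = 3
q_3 = 5.25
a_4 = 12.75
b_4 = 11.5
c_4 = 4.75
a_5 = 12.5
b_5 = 2.25
c_5 = 8.75
t_5 = 4.25
a_6 = 3
b_6 = 9.75
c_6 = 6.5
t_6 = 4.5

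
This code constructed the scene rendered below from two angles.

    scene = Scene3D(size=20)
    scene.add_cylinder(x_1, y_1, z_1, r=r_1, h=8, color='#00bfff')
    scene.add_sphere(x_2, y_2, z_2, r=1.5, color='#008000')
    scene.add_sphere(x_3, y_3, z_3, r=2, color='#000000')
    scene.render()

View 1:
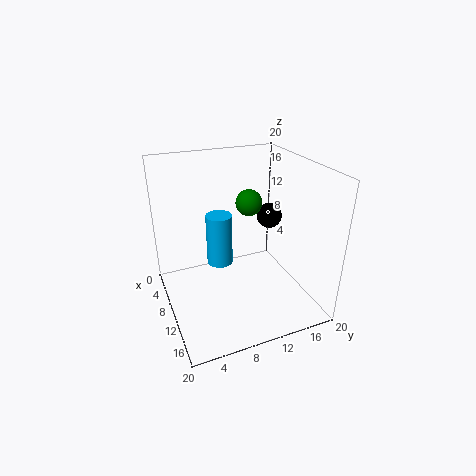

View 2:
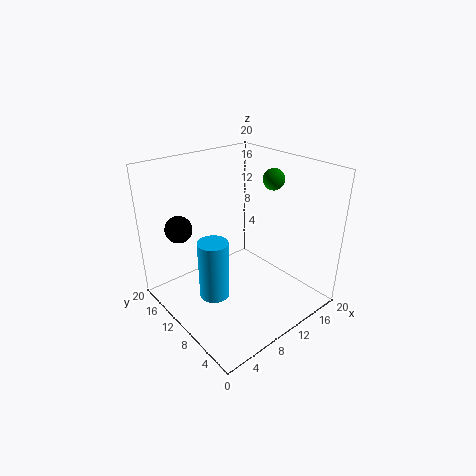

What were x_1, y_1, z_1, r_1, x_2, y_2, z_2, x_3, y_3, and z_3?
x_1 = 5, y_1 = 9, z_1 = 3.5, r_1 = 2, x_2 = 15.5, y_2 = 9, z_2 = 17.5, x_3 = 5, y_3 = 17.5, z_3 = 10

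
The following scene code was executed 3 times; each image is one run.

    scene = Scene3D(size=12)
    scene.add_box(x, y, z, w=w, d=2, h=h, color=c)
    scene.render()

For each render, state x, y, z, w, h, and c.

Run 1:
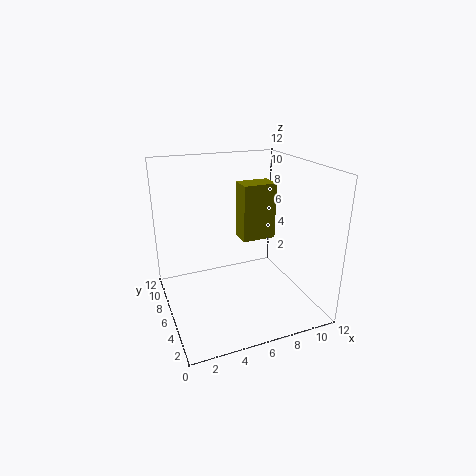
x = 7, y = 7, z = 5, w = 3, h = 5, c = 'olive'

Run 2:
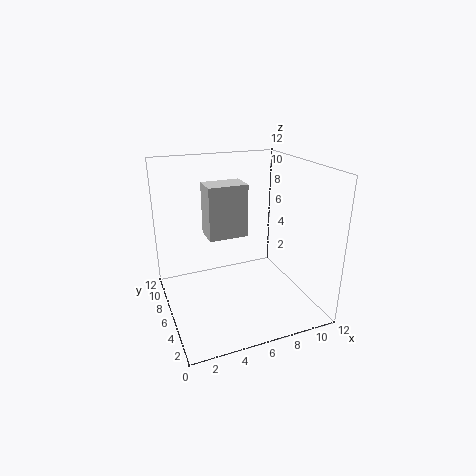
x = 3, y = 4, z = 7, w = 3, h = 4, c = 'lightgray'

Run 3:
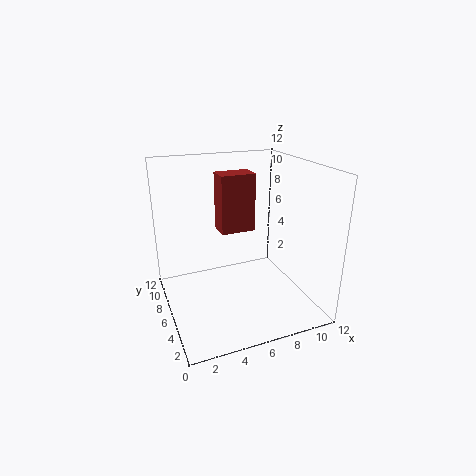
x = 5, y = 7, z = 6, w = 3, h = 5, c = 'brown'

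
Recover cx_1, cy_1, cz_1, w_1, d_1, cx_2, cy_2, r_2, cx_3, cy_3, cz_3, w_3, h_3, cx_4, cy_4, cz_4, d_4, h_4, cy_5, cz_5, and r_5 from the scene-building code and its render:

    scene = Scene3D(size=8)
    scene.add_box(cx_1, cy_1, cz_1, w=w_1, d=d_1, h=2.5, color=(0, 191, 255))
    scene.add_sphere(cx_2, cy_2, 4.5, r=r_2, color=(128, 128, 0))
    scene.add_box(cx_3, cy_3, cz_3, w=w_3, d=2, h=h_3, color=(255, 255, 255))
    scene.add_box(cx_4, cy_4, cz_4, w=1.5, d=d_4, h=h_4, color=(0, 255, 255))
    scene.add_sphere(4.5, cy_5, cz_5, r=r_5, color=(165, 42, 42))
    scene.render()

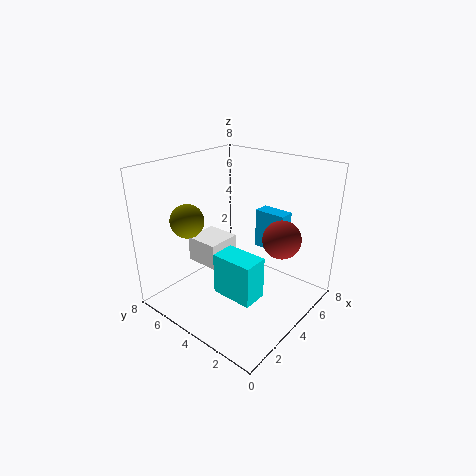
cx_1 = 7, cy_1 = 3, cz_1 = 2, w_1 = 1, d_1 = 2, cx_2 = 3, cy_2 = 7, r_2 = 1, cx_3 = 3, cy_3 = 5, cz_3 = 2, w_3 = 2, h_3 = 1.5, cx_4 = 3, cy_4 = 2.5, cz_4 = 0.5, d_4 = 2.5, h_4 = 2.5, cy_5 = 1.5, cz_5 = 4.5, r_5 = 1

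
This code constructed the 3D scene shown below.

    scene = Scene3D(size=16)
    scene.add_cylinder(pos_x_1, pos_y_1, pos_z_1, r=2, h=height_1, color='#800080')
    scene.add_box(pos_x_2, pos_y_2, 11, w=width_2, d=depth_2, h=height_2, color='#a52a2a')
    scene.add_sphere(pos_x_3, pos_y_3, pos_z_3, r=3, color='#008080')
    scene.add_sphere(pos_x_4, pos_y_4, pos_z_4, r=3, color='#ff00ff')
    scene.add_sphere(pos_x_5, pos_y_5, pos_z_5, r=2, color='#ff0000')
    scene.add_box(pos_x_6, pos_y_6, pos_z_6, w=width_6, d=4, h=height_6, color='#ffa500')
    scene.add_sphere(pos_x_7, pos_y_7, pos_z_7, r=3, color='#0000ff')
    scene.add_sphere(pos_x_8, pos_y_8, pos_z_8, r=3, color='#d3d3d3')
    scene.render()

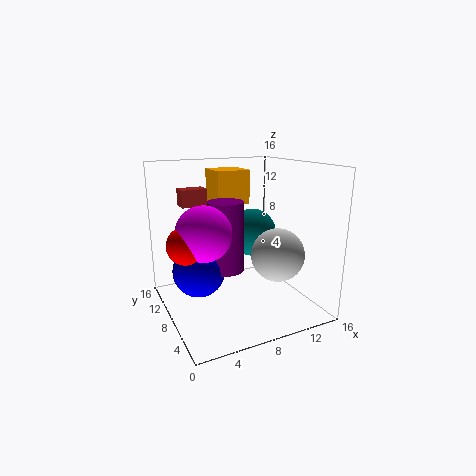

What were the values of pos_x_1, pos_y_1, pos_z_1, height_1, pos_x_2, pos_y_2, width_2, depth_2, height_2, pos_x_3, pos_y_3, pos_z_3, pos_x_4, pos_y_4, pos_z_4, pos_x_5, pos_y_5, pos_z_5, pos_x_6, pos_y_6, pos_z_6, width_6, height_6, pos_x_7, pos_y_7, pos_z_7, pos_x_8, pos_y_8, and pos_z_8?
pos_x_1 = 7, pos_y_1 = 9, pos_z_1 = 4, height_1 = 8, pos_x_2 = 3, pos_y_2 = 12, width_2 = 3, depth_2 = 2, height_2 = 2, pos_x_3 = 12, pos_y_3 = 12, pos_z_3 = 7, pos_x_4 = 4, pos_y_4 = 8, pos_z_4 = 9, pos_x_5 = 2, pos_y_5 = 8, pos_z_5 = 8, pos_x_6 = 7, pos_y_6 = 11, pos_z_6 = 11, width_6 = 4, height_6 = 4, pos_x_7 = 4, pos_y_7 = 10, pos_z_7 = 4, pos_x_8 = 12, pos_y_8 = 6, pos_z_8 = 6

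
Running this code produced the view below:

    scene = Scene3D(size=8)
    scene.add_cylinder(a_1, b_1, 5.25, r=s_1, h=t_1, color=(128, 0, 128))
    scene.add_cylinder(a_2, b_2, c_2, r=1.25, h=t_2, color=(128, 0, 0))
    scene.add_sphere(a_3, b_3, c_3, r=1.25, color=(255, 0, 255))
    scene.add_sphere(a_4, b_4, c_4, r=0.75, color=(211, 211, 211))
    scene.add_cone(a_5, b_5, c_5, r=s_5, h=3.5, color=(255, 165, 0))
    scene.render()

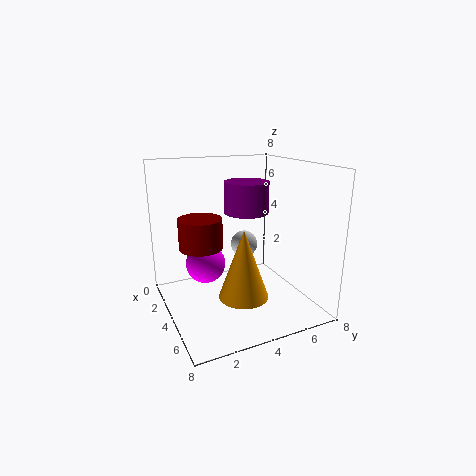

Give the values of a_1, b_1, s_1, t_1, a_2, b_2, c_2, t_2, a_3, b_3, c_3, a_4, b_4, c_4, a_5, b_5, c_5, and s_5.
a_1 = 3.5, b_1 = 4.75, s_1 = 1.25, t_1 = 1.75, a_2 = 2.75, b_2 = 2.25, c_2 = 3.25, t_2 = 1.75, a_3 = 1.25, b_3 = 3, c_3 = 1.5, a_4 = 3.75, b_4 = 4.5, c_4 = 3.5, a_5 = 6.25, b_5 = 3.25, c_5 = 1.75, s_5 = 1.25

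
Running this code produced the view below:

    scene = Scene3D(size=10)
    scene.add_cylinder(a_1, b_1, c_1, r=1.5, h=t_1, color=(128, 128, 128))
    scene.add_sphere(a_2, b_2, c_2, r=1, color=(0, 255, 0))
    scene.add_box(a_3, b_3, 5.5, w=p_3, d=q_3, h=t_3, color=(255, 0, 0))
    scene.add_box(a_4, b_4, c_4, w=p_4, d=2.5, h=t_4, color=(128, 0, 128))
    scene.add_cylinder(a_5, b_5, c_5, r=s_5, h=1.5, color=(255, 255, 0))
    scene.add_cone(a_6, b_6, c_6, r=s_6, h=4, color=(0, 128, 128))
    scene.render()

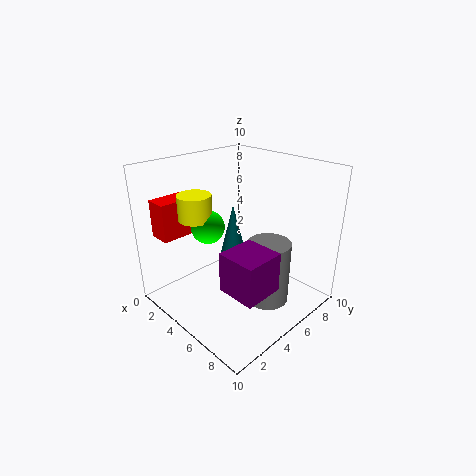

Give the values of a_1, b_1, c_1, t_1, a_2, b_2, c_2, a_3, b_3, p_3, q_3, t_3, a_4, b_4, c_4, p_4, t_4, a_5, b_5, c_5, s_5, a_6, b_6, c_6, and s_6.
a_1 = 7; b_1 = 6; c_1 = 0.5; t_1 = 4.5; a_2 = 5.5; b_2 = 2; c_2 = 7; a_3 = 1.5; b_3 = 0.5; p_3 = 1.5; q_3 = 2.5; t_3 = 2.5; a_4 = 7; b_4 = 1.5; c_4 = 3.5; p_4 = 2.5; t_4 = 2.5; a_5 = 5; b_5 = 1.5; c_5 = 7.5; s_5 = 1; a_6 = 4; b_6 = 5.5; c_6 = 3; s_6 = 1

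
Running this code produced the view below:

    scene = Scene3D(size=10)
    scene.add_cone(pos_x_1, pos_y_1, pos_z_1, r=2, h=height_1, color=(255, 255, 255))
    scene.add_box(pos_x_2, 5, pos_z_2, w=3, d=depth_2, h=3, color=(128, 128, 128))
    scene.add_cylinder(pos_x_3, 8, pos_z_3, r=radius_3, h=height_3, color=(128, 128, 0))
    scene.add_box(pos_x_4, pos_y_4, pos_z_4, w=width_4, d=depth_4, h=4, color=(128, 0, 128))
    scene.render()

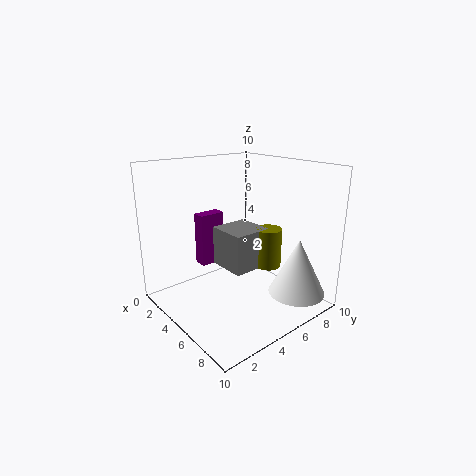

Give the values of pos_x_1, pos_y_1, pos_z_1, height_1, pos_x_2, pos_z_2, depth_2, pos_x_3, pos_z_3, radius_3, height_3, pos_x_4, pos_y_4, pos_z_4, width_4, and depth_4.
pos_x_1 = 8; pos_y_1 = 8; pos_z_1 = 1; height_1 = 4; pos_x_2 = 2; pos_z_2 = 2; depth_2 = 3; pos_x_3 = 5; pos_z_3 = 2; radius_3 = 1; height_3 = 3; pos_x_4 = 1; pos_y_4 = 4; pos_z_4 = 2; width_4 = 1; depth_4 = 2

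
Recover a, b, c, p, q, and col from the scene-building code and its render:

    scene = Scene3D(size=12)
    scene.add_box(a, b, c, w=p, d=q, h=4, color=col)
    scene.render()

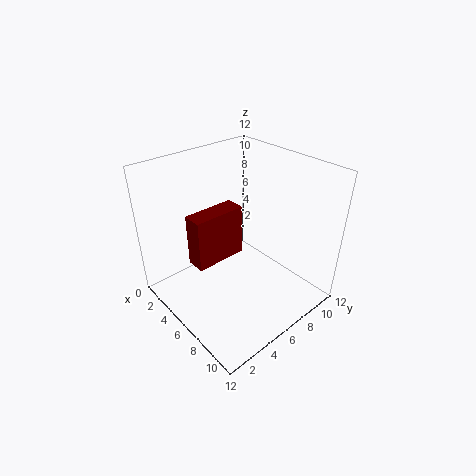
a = 5.5; b = 1.5; c = 5.5; p = 1.5; q = 4; col = 'maroon'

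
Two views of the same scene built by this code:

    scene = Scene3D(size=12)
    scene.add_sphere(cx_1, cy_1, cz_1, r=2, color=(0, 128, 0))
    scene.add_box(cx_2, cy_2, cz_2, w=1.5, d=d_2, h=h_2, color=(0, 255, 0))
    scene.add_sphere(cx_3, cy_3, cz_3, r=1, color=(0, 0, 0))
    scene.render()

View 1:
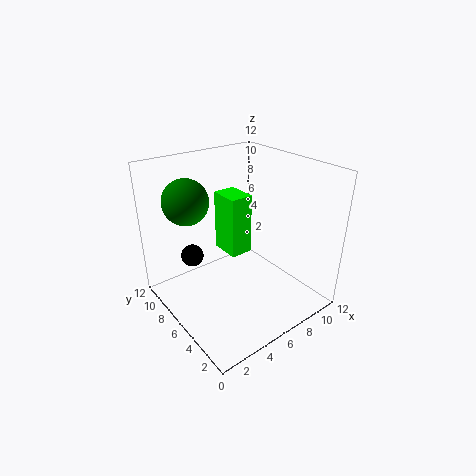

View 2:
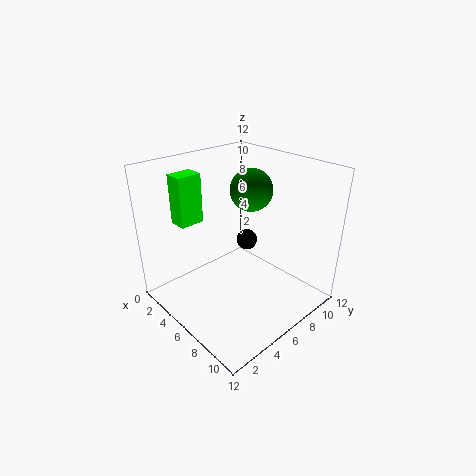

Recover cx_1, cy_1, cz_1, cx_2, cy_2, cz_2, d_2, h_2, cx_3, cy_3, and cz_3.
cx_1 = 3.5; cy_1 = 10; cz_1 = 8.5; cx_2 = 2.5; cy_2 = 2; cz_2 = 7.5; d_2 = 2; h_2 = 4; cx_3 = 3.5; cy_3 = 9.5; cz_3 = 3.5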